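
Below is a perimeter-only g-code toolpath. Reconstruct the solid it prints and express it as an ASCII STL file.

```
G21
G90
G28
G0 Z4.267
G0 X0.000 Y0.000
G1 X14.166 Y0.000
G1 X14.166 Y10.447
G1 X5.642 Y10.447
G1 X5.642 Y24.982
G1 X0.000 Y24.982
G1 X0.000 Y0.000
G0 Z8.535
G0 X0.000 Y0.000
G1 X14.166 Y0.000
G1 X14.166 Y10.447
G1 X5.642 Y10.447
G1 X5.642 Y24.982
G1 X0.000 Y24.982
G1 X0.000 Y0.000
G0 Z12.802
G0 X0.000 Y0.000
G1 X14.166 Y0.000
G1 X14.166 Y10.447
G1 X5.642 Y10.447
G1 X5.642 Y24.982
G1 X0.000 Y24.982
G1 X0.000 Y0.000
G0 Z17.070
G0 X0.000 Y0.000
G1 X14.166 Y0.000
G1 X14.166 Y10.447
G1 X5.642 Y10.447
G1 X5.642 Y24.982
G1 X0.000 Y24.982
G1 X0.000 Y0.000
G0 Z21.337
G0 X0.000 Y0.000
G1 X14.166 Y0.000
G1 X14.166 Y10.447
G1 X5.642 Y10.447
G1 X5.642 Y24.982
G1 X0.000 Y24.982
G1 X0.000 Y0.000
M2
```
solid part
  facet normal 0.0000 0.0000 -1.0000
    outer loop
      vertex 14.166 10.447 0.000
      vertex 14.166 0.000 0.000
      vertex 0.000 0.000 0.000
    endloop
  endfacet
  facet normal 0.0000 0.0000 -1.0000
    outer loop
      vertex 5.642 10.447 0.000
      vertex 14.166 10.447 0.000
      vertex 0.000 0.000 0.000
    endloop
  endfacet
  facet normal 0.0000 0.0000 -1.0000
    outer loop
      vertex 5.642 24.982 0.000
      vertex 5.642 10.447 0.000
      vertex 0.000 0.000 0.000
    endloop
  endfacet
  facet normal 0.0000 0.0000 -1.0000
    outer loop
      vertex 0.000 24.982 0.000
      vertex 5.642 24.982 0.000
      vertex 0.000 0.000 0.000
    endloop
  endfacet
  facet normal 0.0000 0.0000 1.0000
    outer loop
      vertex 0.000 0.000 21.337
      vertex 14.166 0.000 21.337
      vertex 14.166 10.447 21.337
    endloop
  endfacet
  facet normal 0.0000 0.0000 1.0000
    outer loop
      vertex 0.000 0.000 21.337
      vertex 14.166 10.447 21.337
      vertex 5.642 10.447 21.337
    endloop
  endfacet
  facet normal 0.0000 0.0000 1.0000
    outer loop
      vertex 0.000 0.000 21.337
      vertex 5.642 10.447 21.337
      vertex 5.642 24.982 21.337
    endloop
  endfacet
  facet normal 0.0000 0.0000 1.0000
    outer loop
      vertex 0.000 0.000 21.337
      vertex 5.642 24.982 21.337
      vertex 0.000 24.982 21.337
    endloop
  endfacet
  facet normal 0.0000 -1.0000 0.0000
    outer loop
      vertex 0.000 0.000 0.000
      vertex 14.166 0.000 0.000
      vertex 14.166 0.000 21.337
    endloop
  endfacet
  facet normal 0.0000 -1.0000 0.0000
    outer loop
      vertex 0.000 0.000 0.000
      vertex 14.166 0.000 21.337
      vertex 0.000 0.000 21.337
    endloop
  endfacet
  facet normal 1.0000 0.0000 0.0000
    outer loop
      vertex 14.166 0.000 0.000
      vertex 14.166 10.447 0.000
      vertex 14.166 10.447 21.337
    endloop
  endfacet
  facet normal 1.0000 0.0000 0.0000
    outer loop
      vertex 14.166 0.000 0.000
      vertex 14.166 10.447 21.337
      vertex 14.166 0.000 21.337
    endloop
  endfacet
  facet normal 0.0000 1.0000 0.0000
    outer loop
      vertex 14.166 10.447 0.000
      vertex 5.642 10.447 0.000
      vertex 5.642 10.447 21.337
    endloop
  endfacet
  facet normal 0.0000 1.0000 0.0000
    outer loop
      vertex 14.166 10.447 0.000
      vertex 5.642 10.447 21.337
      vertex 14.166 10.447 21.337
    endloop
  endfacet
  facet normal 1.0000 0.0000 0.0000
    outer loop
      vertex 5.642 10.447 0.000
      vertex 5.642 24.982 0.000
      vertex 5.642 24.982 21.337
    endloop
  endfacet
  facet normal 1.0000 0.0000 0.0000
    outer loop
      vertex 5.642 10.447 0.000
      vertex 5.642 24.982 21.337
      vertex 5.642 10.447 21.337
    endloop
  endfacet
  facet normal 0.0000 1.0000 0.0000
    outer loop
      vertex 5.642 24.982 0.000
      vertex 0.000 24.982 0.000
      vertex 0.000 24.982 21.337
    endloop
  endfacet
  facet normal 0.0000 1.0000 0.0000
    outer loop
      vertex 5.642 24.982 0.000
      vertex 0.000 24.982 21.337
      vertex 5.642 24.982 21.337
    endloop
  endfacet
  facet normal -1.0000 0.0000 0.0000
    outer loop
      vertex 0.000 24.982 0.000
      vertex 0.000 0.000 0.000
      vertex 0.000 0.000 21.337
    endloop
  endfacet
  facet normal -1.0000 0.0000 0.0000
    outer loop
      vertex 0.000 24.982 0.000
      vertex 0.000 0.000 21.337
      vertex 0.000 24.982 21.337
    endloop
  endfacet
endsolid part

The G0 Z moves step by Δz≈4.267 mm. Every layer's G1 loop is the same polygon, so the solid is a straight extrusion of it from z=0 to z≈21.3. Closing with flat bottom and top caps and triangulating gives 20 facets — an L-shaped prism: outer 14.2 × 25 mm, arm thicknesses ≈ 10.4 mm (horizontal) and 5.64 mm (vertical), extruded 21.3 mm in z.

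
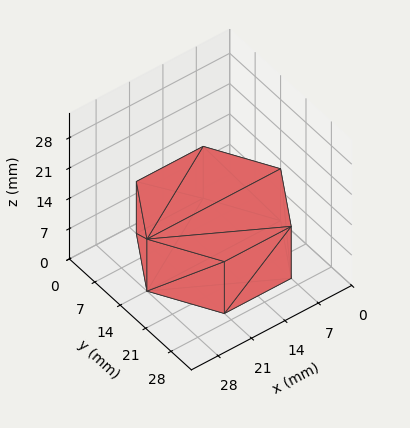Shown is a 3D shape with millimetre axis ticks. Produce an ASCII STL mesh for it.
Reading the render: the shape is a regular 6-sided prism (a cylinder approximated with 6 flat sides), circumscribed radius ≈ 14 mm, height ≈ 12 mm (dimensions read to the nearest mm from the axis ticks). For the STL, each face is triangulated and given an outward normal.

solid part
  facet normal 0.0000 0.0000 -1.0000
    outer loop
      vertex 7.00 26.12 0.00
      vertex 21.00 26.12 0.00
      vertex 28.00 14.00 0.00
    endloop
  endfacet
  facet normal 0.0000 0.0000 -1.0000
    outer loop
      vertex 0.00 14.00 0.00
      vertex 7.00 26.12 0.00
      vertex 28.00 14.00 0.00
    endloop
  endfacet
  facet normal 0.0000 0.0000 -1.0000
    outer loop
      vertex 7.00 1.88 0.00
      vertex 0.00 14.00 0.00
      vertex 28.00 14.00 0.00
    endloop
  endfacet
  facet normal 0.0000 0.0000 -1.0000
    outer loop
      vertex 21.00 1.88 0.00
      vertex 7.00 1.88 0.00
      vertex 28.00 14.00 0.00
    endloop
  endfacet
  facet normal 0.0000 0.0000 1.0000
    outer loop
      vertex 28.00 14.00 12.00
      vertex 21.00 26.12 12.00
      vertex 7.00 26.12 12.00
    endloop
  endfacet
  facet normal 0.0000 0.0000 1.0000
    outer loop
      vertex 28.00 14.00 12.00
      vertex 7.00 26.12 12.00
      vertex 0.00 14.00 12.00
    endloop
  endfacet
  facet normal 0.0000 0.0000 1.0000
    outer loop
      vertex 28.00 14.00 12.00
      vertex 0.00 14.00 12.00
      vertex 7.00 1.88 12.00
    endloop
  endfacet
  facet normal 0.0000 0.0000 1.0000
    outer loop
      vertex 28.00 14.00 12.00
      vertex 7.00 1.88 12.00
      vertex 21.00 1.88 12.00
    endloop
  endfacet
  facet normal 0.8659 0.5001 0.0000
    outer loop
      vertex 28.00 14.00 0.00
      vertex 21.00 26.12 0.00
      vertex 21.00 26.12 12.00
    endloop
  endfacet
  facet normal 0.8659 0.5001 0.0000
    outer loop
      vertex 28.00 14.00 0.00
      vertex 21.00 26.12 12.00
      vertex 28.00 14.00 12.00
    endloop
  endfacet
  facet normal 0.0000 1.0000 0.0000
    outer loop
      vertex 21.00 26.12 0.00
      vertex 7.00 26.12 0.00
      vertex 7.00 26.12 12.00
    endloop
  endfacet
  facet normal 0.0000 1.0000 0.0000
    outer loop
      vertex 21.00 26.12 0.00
      vertex 7.00 26.12 12.00
      vertex 21.00 26.12 12.00
    endloop
  endfacet
  facet normal -0.8659 0.5001 0.0000
    outer loop
      vertex 7.00 26.12 0.00
      vertex 0.00 14.00 0.00
      vertex 0.00 14.00 12.00
    endloop
  endfacet
  facet normal -0.8659 0.5001 0.0000
    outer loop
      vertex 7.00 26.12 0.00
      vertex 0.00 14.00 12.00
      vertex 7.00 26.12 12.00
    endloop
  endfacet
  facet normal -0.8659 -0.5001 0.0000
    outer loop
      vertex 0.00 14.00 0.00
      vertex 7.00 1.88 0.00
      vertex 7.00 1.88 12.00
    endloop
  endfacet
  facet normal -0.8659 -0.5001 0.0000
    outer loop
      vertex 0.00 14.00 0.00
      vertex 7.00 1.88 12.00
      vertex 0.00 14.00 12.00
    endloop
  endfacet
  facet normal 0.0000 -1.0000 0.0000
    outer loop
      vertex 7.00 1.88 0.00
      vertex 21.00 1.88 0.00
      vertex 21.00 1.88 12.00
    endloop
  endfacet
  facet normal 0.0000 -1.0000 0.0000
    outer loop
      vertex 7.00 1.88 0.00
      vertex 21.00 1.88 12.00
      vertex 7.00 1.88 12.00
    endloop
  endfacet
  facet normal 0.8659 -0.5001 0.0000
    outer loop
      vertex 21.00 1.88 0.00
      vertex 28.00 14.00 0.00
      vertex 28.00 14.00 12.00
    endloop
  endfacet
  facet normal 0.8659 -0.5001 0.0000
    outer loop
      vertex 21.00 1.88 0.00
      vertex 28.00 14.00 12.00
      vertex 21.00 1.88 12.00
    endloop
  endfacet
endsolid part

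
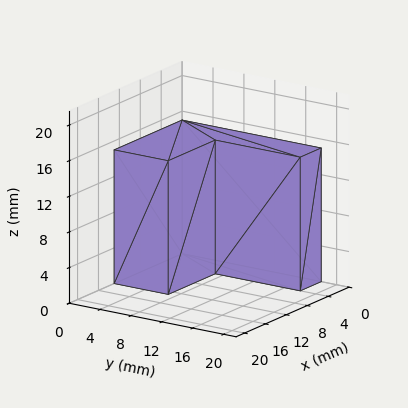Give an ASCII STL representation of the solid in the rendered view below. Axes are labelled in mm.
Reading the render: the shape is an L-shaped prism: outer 13 × 18 mm, arm thicknesses ≈ 7 mm (horizontal) and 4 mm (vertical), extruded 15 mm in z (dimensions read to the nearest mm from the axis ticks). For the STL, each face is triangulated and given an outward normal.

solid part
  facet normal 0.0000 0.0000 -1.0000
    outer loop
      vertex 13.00 7.00 0.00
      vertex 13.00 0.00 0.00
      vertex 0.00 0.00 0.00
    endloop
  endfacet
  facet normal 0.0000 0.0000 -1.0000
    outer loop
      vertex 4.00 7.00 0.00
      vertex 13.00 7.00 0.00
      vertex 0.00 0.00 0.00
    endloop
  endfacet
  facet normal 0.0000 0.0000 -1.0000
    outer loop
      vertex 4.00 18.00 0.00
      vertex 4.00 7.00 0.00
      vertex 0.00 0.00 0.00
    endloop
  endfacet
  facet normal 0.0000 0.0000 -1.0000
    outer loop
      vertex 0.00 18.00 0.00
      vertex 4.00 18.00 0.00
      vertex 0.00 0.00 0.00
    endloop
  endfacet
  facet normal 0.0000 0.0000 1.0000
    outer loop
      vertex 0.00 0.00 15.00
      vertex 13.00 0.00 15.00
      vertex 13.00 7.00 15.00
    endloop
  endfacet
  facet normal 0.0000 0.0000 1.0000
    outer loop
      vertex 0.00 0.00 15.00
      vertex 13.00 7.00 15.00
      vertex 4.00 7.00 15.00
    endloop
  endfacet
  facet normal 0.0000 0.0000 1.0000
    outer loop
      vertex 0.00 0.00 15.00
      vertex 4.00 7.00 15.00
      vertex 4.00 18.00 15.00
    endloop
  endfacet
  facet normal 0.0000 0.0000 1.0000
    outer loop
      vertex 0.00 0.00 15.00
      vertex 4.00 18.00 15.00
      vertex 0.00 18.00 15.00
    endloop
  endfacet
  facet normal 0.0000 -1.0000 0.0000
    outer loop
      vertex 0.00 0.00 0.00
      vertex 13.00 0.00 0.00
      vertex 13.00 0.00 15.00
    endloop
  endfacet
  facet normal 0.0000 -1.0000 0.0000
    outer loop
      vertex 0.00 0.00 0.00
      vertex 13.00 0.00 15.00
      vertex 0.00 0.00 15.00
    endloop
  endfacet
  facet normal 1.0000 0.0000 0.0000
    outer loop
      vertex 13.00 0.00 0.00
      vertex 13.00 7.00 0.00
      vertex 13.00 7.00 15.00
    endloop
  endfacet
  facet normal 1.0000 0.0000 0.0000
    outer loop
      vertex 13.00 0.00 0.00
      vertex 13.00 7.00 15.00
      vertex 13.00 0.00 15.00
    endloop
  endfacet
  facet normal 0.0000 1.0000 0.0000
    outer loop
      vertex 13.00 7.00 0.00
      vertex 4.00 7.00 0.00
      vertex 4.00 7.00 15.00
    endloop
  endfacet
  facet normal 0.0000 1.0000 0.0000
    outer loop
      vertex 13.00 7.00 0.00
      vertex 4.00 7.00 15.00
      vertex 13.00 7.00 15.00
    endloop
  endfacet
  facet normal 1.0000 0.0000 0.0000
    outer loop
      vertex 4.00 7.00 0.00
      vertex 4.00 18.00 0.00
      vertex 4.00 18.00 15.00
    endloop
  endfacet
  facet normal 1.0000 0.0000 0.0000
    outer loop
      vertex 4.00 7.00 0.00
      vertex 4.00 18.00 15.00
      vertex 4.00 7.00 15.00
    endloop
  endfacet
  facet normal 0.0000 1.0000 0.0000
    outer loop
      vertex 4.00 18.00 0.00
      vertex 0.00 18.00 0.00
      vertex 0.00 18.00 15.00
    endloop
  endfacet
  facet normal 0.0000 1.0000 0.0000
    outer loop
      vertex 4.00 18.00 0.00
      vertex 0.00 18.00 15.00
      vertex 4.00 18.00 15.00
    endloop
  endfacet
  facet normal -1.0000 0.0000 0.0000
    outer loop
      vertex 0.00 18.00 0.00
      vertex 0.00 0.00 0.00
      vertex 0.00 0.00 15.00
    endloop
  endfacet
  facet normal -1.0000 0.0000 0.0000
    outer loop
      vertex 0.00 18.00 0.00
      vertex 0.00 0.00 15.00
      vertex 0.00 18.00 15.00
    endloop
  endfacet
endsolid part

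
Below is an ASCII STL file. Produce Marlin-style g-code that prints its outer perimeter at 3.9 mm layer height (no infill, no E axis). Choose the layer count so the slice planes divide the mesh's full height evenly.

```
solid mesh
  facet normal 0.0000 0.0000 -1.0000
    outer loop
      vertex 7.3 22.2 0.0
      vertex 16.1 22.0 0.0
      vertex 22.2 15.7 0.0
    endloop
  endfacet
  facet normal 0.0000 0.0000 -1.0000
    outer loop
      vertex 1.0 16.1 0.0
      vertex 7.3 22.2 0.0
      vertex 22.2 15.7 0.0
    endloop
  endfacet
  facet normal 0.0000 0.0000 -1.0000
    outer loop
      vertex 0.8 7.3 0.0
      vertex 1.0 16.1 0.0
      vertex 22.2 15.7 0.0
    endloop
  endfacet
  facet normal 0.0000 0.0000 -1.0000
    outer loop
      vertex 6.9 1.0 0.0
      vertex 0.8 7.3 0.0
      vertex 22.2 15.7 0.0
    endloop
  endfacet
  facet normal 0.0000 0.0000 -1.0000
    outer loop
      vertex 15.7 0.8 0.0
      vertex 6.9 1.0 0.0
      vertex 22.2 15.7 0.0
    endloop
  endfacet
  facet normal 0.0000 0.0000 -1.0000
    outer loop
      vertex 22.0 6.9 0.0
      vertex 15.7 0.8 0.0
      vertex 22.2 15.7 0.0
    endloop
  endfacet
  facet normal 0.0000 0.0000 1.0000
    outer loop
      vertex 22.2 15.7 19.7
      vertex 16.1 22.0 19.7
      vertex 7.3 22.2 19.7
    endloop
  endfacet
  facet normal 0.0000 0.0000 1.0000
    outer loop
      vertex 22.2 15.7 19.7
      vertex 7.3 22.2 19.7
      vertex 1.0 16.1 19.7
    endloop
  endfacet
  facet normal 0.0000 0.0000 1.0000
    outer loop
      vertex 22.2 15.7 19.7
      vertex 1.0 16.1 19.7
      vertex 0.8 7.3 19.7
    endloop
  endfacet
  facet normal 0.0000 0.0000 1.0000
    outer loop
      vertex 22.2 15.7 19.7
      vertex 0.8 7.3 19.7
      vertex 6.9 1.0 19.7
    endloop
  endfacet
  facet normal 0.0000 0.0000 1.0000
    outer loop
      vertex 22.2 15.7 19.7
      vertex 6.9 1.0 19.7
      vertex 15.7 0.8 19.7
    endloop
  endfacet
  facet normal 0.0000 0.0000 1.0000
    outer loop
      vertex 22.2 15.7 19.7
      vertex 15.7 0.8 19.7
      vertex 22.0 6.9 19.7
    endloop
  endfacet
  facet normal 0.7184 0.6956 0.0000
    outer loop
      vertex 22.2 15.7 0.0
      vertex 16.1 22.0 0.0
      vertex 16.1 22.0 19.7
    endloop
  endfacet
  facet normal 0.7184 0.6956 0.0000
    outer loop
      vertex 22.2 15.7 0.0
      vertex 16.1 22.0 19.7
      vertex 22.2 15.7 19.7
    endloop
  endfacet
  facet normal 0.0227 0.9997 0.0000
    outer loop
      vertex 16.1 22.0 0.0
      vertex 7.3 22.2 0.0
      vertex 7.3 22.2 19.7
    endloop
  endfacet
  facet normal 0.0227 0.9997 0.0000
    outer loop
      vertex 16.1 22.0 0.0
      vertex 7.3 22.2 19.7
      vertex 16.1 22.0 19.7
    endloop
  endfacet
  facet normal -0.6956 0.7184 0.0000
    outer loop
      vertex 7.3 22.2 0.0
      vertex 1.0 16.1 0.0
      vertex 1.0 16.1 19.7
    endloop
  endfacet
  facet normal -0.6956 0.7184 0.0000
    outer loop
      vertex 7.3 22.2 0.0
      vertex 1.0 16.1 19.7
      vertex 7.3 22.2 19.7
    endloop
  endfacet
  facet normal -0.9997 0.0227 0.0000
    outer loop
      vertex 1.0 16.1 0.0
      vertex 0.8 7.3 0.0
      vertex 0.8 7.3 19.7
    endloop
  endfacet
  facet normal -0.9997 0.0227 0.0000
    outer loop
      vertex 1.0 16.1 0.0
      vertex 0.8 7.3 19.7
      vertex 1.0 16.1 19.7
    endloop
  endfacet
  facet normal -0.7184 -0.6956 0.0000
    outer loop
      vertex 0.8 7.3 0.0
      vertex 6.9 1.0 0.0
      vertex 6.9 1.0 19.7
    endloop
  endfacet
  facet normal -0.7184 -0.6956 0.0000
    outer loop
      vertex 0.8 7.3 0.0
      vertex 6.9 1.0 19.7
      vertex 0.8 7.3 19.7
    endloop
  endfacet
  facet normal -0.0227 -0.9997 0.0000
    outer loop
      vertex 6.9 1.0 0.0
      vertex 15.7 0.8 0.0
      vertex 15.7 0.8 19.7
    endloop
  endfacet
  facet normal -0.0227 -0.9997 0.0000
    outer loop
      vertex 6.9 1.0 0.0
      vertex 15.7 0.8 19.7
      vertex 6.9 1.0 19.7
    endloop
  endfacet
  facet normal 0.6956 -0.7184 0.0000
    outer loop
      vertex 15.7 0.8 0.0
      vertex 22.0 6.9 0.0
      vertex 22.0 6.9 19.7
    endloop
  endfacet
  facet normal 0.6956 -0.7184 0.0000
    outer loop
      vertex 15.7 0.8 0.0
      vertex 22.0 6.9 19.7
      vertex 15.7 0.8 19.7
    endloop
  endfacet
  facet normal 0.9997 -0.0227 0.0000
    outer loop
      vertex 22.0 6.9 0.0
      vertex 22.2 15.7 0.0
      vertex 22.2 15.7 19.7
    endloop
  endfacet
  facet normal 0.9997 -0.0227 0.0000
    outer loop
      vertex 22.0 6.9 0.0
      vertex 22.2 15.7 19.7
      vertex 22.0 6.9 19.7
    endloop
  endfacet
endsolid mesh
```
; perimeter-only toolpath
G21 ; units = mm
G90 ; absolute positioning
G28 ; home
; layer 1
G0 Z3.9
G0 X22.2 Y15.7
G1 X16.1 Y22.0
G1 X7.3 Y22.2
G1 X1.0 Y16.1
G1 X0.8 Y7.3
G1 X6.9 Y1.0
G1 X15.7 Y0.8
G1 X22.0 Y6.9
G1 X22.2 Y15.7
; layer 2
G0 Z7.9
G0 X22.2 Y15.7
G1 X16.1 Y22.0
G1 X7.3 Y22.2
G1 X1.0 Y16.1
G1 X0.8 Y7.3
G1 X6.9 Y1.0
G1 X15.7 Y0.8
G1 X22.0 Y6.9
G1 X22.2 Y15.7
; layer 3
G0 Z11.8
G0 X22.2 Y15.7
G1 X16.1 Y22.0
G1 X7.3 Y22.2
G1 X1.0 Y16.1
G1 X0.8 Y7.3
G1 X6.9 Y1.0
G1 X15.7 Y0.8
G1 X22.0 Y6.9
G1 X22.2 Y15.7
; layer 4
G0 Z15.8
G0 X22.2 Y15.7
G1 X16.1 Y22.0
G1 X7.3 Y22.2
G1 X1.0 Y16.1
G1 X0.8 Y7.3
G1 X6.9 Y1.0
G1 X15.7 Y0.8
G1 X22.0 Y6.9
G1 X22.2 Y15.7
; layer 5
G0 Z19.7
G0 X22.2 Y15.7
G1 X16.1 Y22.0
G1 X7.3 Y22.2
G1 X1.0 Y16.1
G1 X0.8 Y7.3
G1 X6.9 Y1.0
G1 X15.7 Y0.8
G1 X22.0 Y6.9
G1 X22.2 Y15.7
M2 ; end

The solid is a regular 8-sided prism (a cylinder approximated with 8 flat sides), circumscribed radius ≈ 11.5 mm, height ≈ 19.7 mm. Slicing at Δz = 3.9 mm — 5 equal slices spanning the solid's height, so layer i sits at z = i·h/5 — gives 5 non-empty perimeters. Each is a 8-segment closed polygon; G0 lifts to the layer z and rapids to the start vertex, then G1 traces the edges.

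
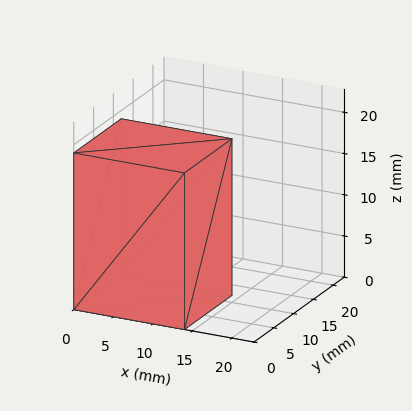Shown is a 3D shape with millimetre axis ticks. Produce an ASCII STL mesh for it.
Reading the render: the shape is a rectangular box, roughly 14 × 12 mm footprint and 19 mm tall (dimensions read to the nearest mm from the axis ticks). For the STL, each face is triangulated and given an outward normal.

solid part
  facet normal 0.0000 0.0000 -1.0000
    outer loop
      vertex 14.0 12.0 0.0
      vertex 14.0 0.0 0.0
      vertex 0.0 0.0 0.0
    endloop
  endfacet
  facet normal 0.0000 0.0000 -1.0000
    outer loop
      vertex 0.0 12.0 0.0
      vertex 14.0 12.0 0.0
      vertex 0.0 0.0 0.0
    endloop
  endfacet
  facet normal 0.0000 0.0000 1.0000
    outer loop
      vertex 0.0 0.0 19.0
      vertex 14.0 0.0 19.0
      vertex 14.0 12.0 19.0
    endloop
  endfacet
  facet normal 0.0000 0.0000 1.0000
    outer loop
      vertex 0.0 0.0 19.0
      vertex 14.0 12.0 19.0
      vertex 0.0 12.0 19.0
    endloop
  endfacet
  facet normal 0.0000 -1.0000 0.0000
    outer loop
      vertex 0.0 0.0 0.0
      vertex 14.0 0.0 0.0
      vertex 14.0 0.0 19.0
    endloop
  endfacet
  facet normal 0.0000 -1.0000 0.0000
    outer loop
      vertex 0.0 0.0 0.0
      vertex 14.0 0.0 19.0
      vertex 0.0 0.0 19.0
    endloop
  endfacet
  facet normal 0.0000 1.0000 0.0000
    outer loop
      vertex 14.0 12.0 19.0
      vertex 14.0 12.0 0.0
      vertex 0.0 12.0 0.0
    endloop
  endfacet
  facet normal 0.0000 1.0000 0.0000
    outer loop
      vertex 0.0 12.0 19.0
      vertex 14.0 12.0 19.0
      vertex 0.0 12.0 0.0
    endloop
  endfacet
  facet normal -1.0000 0.0000 0.0000
    outer loop
      vertex 0.0 12.0 19.0
      vertex 0.0 12.0 0.0
      vertex 0.0 0.0 0.0
    endloop
  endfacet
  facet normal -1.0000 0.0000 0.0000
    outer loop
      vertex 0.0 0.0 19.0
      vertex 0.0 12.0 19.0
      vertex 0.0 0.0 0.0
    endloop
  endfacet
  facet normal 1.0000 0.0000 0.0000
    outer loop
      vertex 14.0 0.0 0.0
      vertex 14.0 12.0 0.0
      vertex 14.0 12.0 19.0
    endloop
  endfacet
  facet normal 1.0000 0.0000 0.0000
    outer loop
      vertex 14.0 0.0 0.0
      vertex 14.0 12.0 19.0
      vertex 14.0 0.0 19.0
    endloop
  endfacet
endsolid part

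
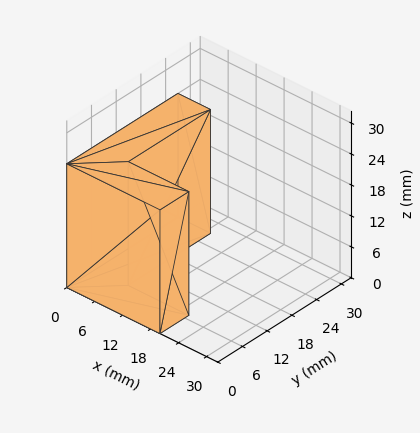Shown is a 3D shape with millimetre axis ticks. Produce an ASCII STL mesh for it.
Reading the render: the shape is an L-shaped prism: outer 20 × 27 mm, arm thicknesses ≈ 7 mm (horizontal) and 7 mm (vertical), extruded 24 mm in z (dimensions read to the nearest mm from the axis ticks). For the STL, each face is triangulated and given an outward normal.

solid part
  facet normal 0.0000 0.0000 -1.0000
    outer loop
      vertex 20.00 7.00 0.00
      vertex 20.00 0.00 0.00
      vertex 0.00 0.00 0.00
    endloop
  endfacet
  facet normal 0.0000 0.0000 -1.0000
    outer loop
      vertex 7.00 7.00 0.00
      vertex 20.00 7.00 0.00
      vertex 0.00 0.00 0.00
    endloop
  endfacet
  facet normal 0.0000 0.0000 -1.0000
    outer loop
      vertex 7.00 27.00 0.00
      vertex 7.00 7.00 0.00
      vertex 0.00 0.00 0.00
    endloop
  endfacet
  facet normal 0.0000 0.0000 -1.0000
    outer loop
      vertex 0.00 27.00 0.00
      vertex 7.00 27.00 0.00
      vertex 0.00 0.00 0.00
    endloop
  endfacet
  facet normal 0.0000 0.0000 1.0000
    outer loop
      vertex 0.00 0.00 24.00
      vertex 20.00 0.00 24.00
      vertex 20.00 7.00 24.00
    endloop
  endfacet
  facet normal 0.0000 0.0000 1.0000
    outer loop
      vertex 0.00 0.00 24.00
      vertex 20.00 7.00 24.00
      vertex 7.00 7.00 24.00
    endloop
  endfacet
  facet normal 0.0000 0.0000 1.0000
    outer loop
      vertex 0.00 0.00 24.00
      vertex 7.00 7.00 24.00
      vertex 7.00 27.00 24.00
    endloop
  endfacet
  facet normal 0.0000 0.0000 1.0000
    outer loop
      vertex 0.00 0.00 24.00
      vertex 7.00 27.00 24.00
      vertex 0.00 27.00 24.00
    endloop
  endfacet
  facet normal 0.0000 -1.0000 0.0000
    outer loop
      vertex 0.00 0.00 0.00
      vertex 20.00 0.00 0.00
      vertex 20.00 0.00 24.00
    endloop
  endfacet
  facet normal 0.0000 -1.0000 0.0000
    outer loop
      vertex 0.00 0.00 0.00
      vertex 20.00 0.00 24.00
      vertex 0.00 0.00 24.00
    endloop
  endfacet
  facet normal 1.0000 0.0000 0.0000
    outer loop
      vertex 20.00 0.00 0.00
      vertex 20.00 7.00 0.00
      vertex 20.00 7.00 24.00
    endloop
  endfacet
  facet normal 1.0000 0.0000 0.0000
    outer loop
      vertex 20.00 0.00 0.00
      vertex 20.00 7.00 24.00
      vertex 20.00 0.00 24.00
    endloop
  endfacet
  facet normal 0.0000 1.0000 0.0000
    outer loop
      vertex 20.00 7.00 0.00
      vertex 7.00 7.00 0.00
      vertex 7.00 7.00 24.00
    endloop
  endfacet
  facet normal 0.0000 1.0000 0.0000
    outer loop
      vertex 20.00 7.00 0.00
      vertex 7.00 7.00 24.00
      vertex 20.00 7.00 24.00
    endloop
  endfacet
  facet normal 1.0000 0.0000 0.0000
    outer loop
      vertex 7.00 7.00 0.00
      vertex 7.00 27.00 0.00
      vertex 7.00 27.00 24.00
    endloop
  endfacet
  facet normal 1.0000 0.0000 0.0000
    outer loop
      vertex 7.00 7.00 0.00
      vertex 7.00 27.00 24.00
      vertex 7.00 7.00 24.00
    endloop
  endfacet
  facet normal 0.0000 1.0000 0.0000
    outer loop
      vertex 7.00 27.00 0.00
      vertex 0.00 27.00 0.00
      vertex 0.00 27.00 24.00
    endloop
  endfacet
  facet normal 0.0000 1.0000 0.0000
    outer loop
      vertex 7.00 27.00 0.00
      vertex 0.00 27.00 24.00
      vertex 7.00 27.00 24.00
    endloop
  endfacet
  facet normal -1.0000 0.0000 0.0000
    outer loop
      vertex 0.00 27.00 0.00
      vertex 0.00 0.00 0.00
      vertex 0.00 0.00 24.00
    endloop
  endfacet
  facet normal -1.0000 0.0000 0.0000
    outer loop
      vertex 0.00 27.00 0.00
      vertex 0.00 0.00 24.00
      vertex 0.00 27.00 24.00
    endloop
  endfacet
endsolid part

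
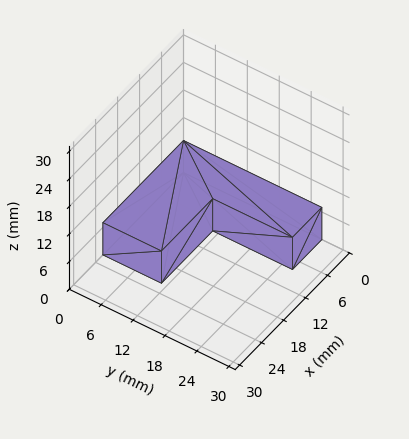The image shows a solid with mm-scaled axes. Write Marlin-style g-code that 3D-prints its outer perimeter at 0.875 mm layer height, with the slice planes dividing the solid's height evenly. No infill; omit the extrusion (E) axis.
Reading the render: the shape is an L-shaped prism: outer 22 × 26 mm, arm thicknesses ≈ 11 mm (horizontal) and 8 mm (vertical), extruded 7 mm in z (dimensions read to the nearest mm from the axis ticks). For the g-code, the solid's height is divided into equal slices at the stated Δz and each level perimeter traced with G1 moves after a G0 lift.

; perimeter-only toolpath
G21 ; units = mm
G90 ; absolute positioning
G28 ; home
; layer 1
G0 Z0.875
G0 X0.000 Y0.000
G1 X22.000 Y0.000
G1 X22.000 Y11.000
G1 X8.000 Y11.000
G1 X8.000 Y26.000
G1 X0.000 Y26.000
G1 X0.000 Y0.000
; layer 2
G0 Z1.750
G0 X0.000 Y0.000
G1 X22.000 Y0.000
G1 X22.000 Y11.000
G1 X8.000 Y11.000
G1 X8.000 Y26.000
G1 X0.000 Y26.000
G1 X0.000 Y0.000
; layer 3
G0 Z2.625
G0 X0.000 Y0.000
G1 X22.000 Y0.000
G1 X22.000 Y11.000
G1 X8.000 Y11.000
G1 X8.000 Y26.000
G1 X0.000 Y26.000
G1 X0.000 Y0.000
; layer 4
G0 Z3.500
G0 X0.000 Y0.000
G1 X22.000 Y0.000
G1 X22.000 Y11.000
G1 X8.000 Y11.000
G1 X8.000 Y26.000
G1 X0.000 Y26.000
G1 X0.000 Y0.000
; layer 5
G0 Z4.375
G0 X0.000 Y0.000
G1 X22.000 Y0.000
G1 X22.000 Y11.000
G1 X8.000 Y11.000
G1 X8.000 Y26.000
G1 X0.000 Y26.000
G1 X0.000 Y0.000
; layer 6
G0 Z5.250
G0 X0.000 Y0.000
G1 X22.000 Y0.000
G1 X22.000 Y11.000
G1 X8.000 Y11.000
G1 X8.000 Y26.000
G1 X0.000 Y26.000
G1 X0.000 Y0.000
; layer 7
G0 Z6.125
G0 X0.000 Y0.000
G1 X22.000 Y0.000
G1 X22.000 Y11.000
G1 X8.000 Y11.000
G1 X8.000 Y26.000
G1 X0.000 Y26.000
G1 X0.000 Y0.000
; layer 8
G0 Z7.000
G0 X0.000 Y0.000
G1 X22.000 Y0.000
G1 X22.000 Y11.000
G1 X8.000 Y11.000
G1 X8.000 Y26.000
G1 X0.000 Y26.000
G1 X0.000 Y0.000
M2 ; end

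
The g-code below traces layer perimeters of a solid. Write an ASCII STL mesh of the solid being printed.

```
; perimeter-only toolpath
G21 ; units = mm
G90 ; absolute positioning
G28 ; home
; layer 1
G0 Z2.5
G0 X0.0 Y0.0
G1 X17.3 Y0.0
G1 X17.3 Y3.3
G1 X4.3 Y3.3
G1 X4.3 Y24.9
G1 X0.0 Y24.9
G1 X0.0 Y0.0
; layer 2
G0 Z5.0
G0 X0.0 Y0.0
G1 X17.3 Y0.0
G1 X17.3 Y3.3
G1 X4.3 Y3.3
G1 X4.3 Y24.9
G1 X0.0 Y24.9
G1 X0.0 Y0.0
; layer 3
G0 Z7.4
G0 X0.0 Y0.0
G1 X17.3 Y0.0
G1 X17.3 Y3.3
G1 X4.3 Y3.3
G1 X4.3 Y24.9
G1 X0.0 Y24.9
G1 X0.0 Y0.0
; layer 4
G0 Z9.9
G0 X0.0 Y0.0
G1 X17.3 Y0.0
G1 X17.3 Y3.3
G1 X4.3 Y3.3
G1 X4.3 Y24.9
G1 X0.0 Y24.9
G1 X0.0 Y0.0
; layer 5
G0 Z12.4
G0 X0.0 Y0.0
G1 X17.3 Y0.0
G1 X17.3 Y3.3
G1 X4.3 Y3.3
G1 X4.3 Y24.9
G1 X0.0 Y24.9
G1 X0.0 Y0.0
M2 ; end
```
solid part
  facet normal 0.0000 0.0000 -1.0000
    outer loop
      vertex 17.3 3.3 0.0
      vertex 17.3 0.0 0.0
      vertex 0.0 0.0 0.0
    endloop
  endfacet
  facet normal 0.0000 0.0000 -1.0000
    outer loop
      vertex 4.3 3.3 0.0
      vertex 17.3 3.3 0.0
      vertex 0.0 0.0 0.0
    endloop
  endfacet
  facet normal 0.0000 0.0000 -1.0000
    outer loop
      vertex 4.3 24.9 0.0
      vertex 4.3 3.3 0.0
      vertex 0.0 0.0 0.0
    endloop
  endfacet
  facet normal 0.0000 0.0000 -1.0000
    outer loop
      vertex 0.0 24.9 0.0
      vertex 4.3 24.9 0.0
      vertex 0.0 0.0 0.0
    endloop
  endfacet
  facet normal 0.0000 0.0000 1.0000
    outer loop
      vertex 0.0 0.0 12.4
      vertex 17.3 0.0 12.4
      vertex 17.3 3.3 12.4
    endloop
  endfacet
  facet normal 0.0000 0.0000 1.0000
    outer loop
      vertex 0.0 0.0 12.4
      vertex 17.3 3.3 12.4
      vertex 4.3 3.3 12.4
    endloop
  endfacet
  facet normal 0.0000 0.0000 1.0000
    outer loop
      vertex 0.0 0.0 12.4
      vertex 4.3 3.3 12.4
      vertex 4.3 24.9 12.4
    endloop
  endfacet
  facet normal 0.0000 0.0000 1.0000
    outer loop
      vertex 0.0 0.0 12.4
      vertex 4.3 24.9 12.4
      vertex 0.0 24.9 12.4
    endloop
  endfacet
  facet normal 0.0000 -1.0000 0.0000
    outer loop
      vertex 0.0 0.0 0.0
      vertex 17.3 0.0 0.0
      vertex 17.3 0.0 12.4
    endloop
  endfacet
  facet normal 0.0000 -1.0000 0.0000
    outer loop
      vertex 0.0 0.0 0.0
      vertex 17.3 0.0 12.4
      vertex 0.0 0.0 12.4
    endloop
  endfacet
  facet normal 1.0000 0.0000 0.0000
    outer loop
      vertex 17.3 0.0 0.0
      vertex 17.3 3.3 0.0
      vertex 17.3 3.3 12.4
    endloop
  endfacet
  facet normal 1.0000 0.0000 0.0000
    outer loop
      vertex 17.3 0.0 0.0
      vertex 17.3 3.3 12.4
      vertex 17.3 0.0 12.4
    endloop
  endfacet
  facet normal 0.0000 1.0000 0.0000
    outer loop
      vertex 17.3 3.3 0.0
      vertex 4.3 3.3 0.0
      vertex 4.3 3.3 12.4
    endloop
  endfacet
  facet normal 0.0000 1.0000 0.0000
    outer loop
      vertex 17.3 3.3 0.0
      vertex 4.3 3.3 12.4
      vertex 17.3 3.3 12.4
    endloop
  endfacet
  facet normal 1.0000 0.0000 0.0000
    outer loop
      vertex 4.3 3.3 0.0
      vertex 4.3 24.9 0.0
      vertex 4.3 24.9 12.4
    endloop
  endfacet
  facet normal 1.0000 0.0000 0.0000
    outer loop
      vertex 4.3 3.3 0.0
      vertex 4.3 24.9 12.4
      vertex 4.3 3.3 12.4
    endloop
  endfacet
  facet normal 0.0000 1.0000 0.0000
    outer loop
      vertex 4.3 24.9 0.0
      vertex 0.0 24.9 0.0
      vertex 0.0 24.9 12.4
    endloop
  endfacet
  facet normal 0.0000 1.0000 0.0000
    outer loop
      vertex 4.3 24.9 0.0
      vertex 0.0 24.9 12.4
      vertex 4.3 24.9 12.4
    endloop
  endfacet
  facet normal -1.0000 0.0000 0.0000
    outer loop
      vertex 0.0 24.9 0.0
      vertex 0.0 0.0 0.0
      vertex 0.0 0.0 12.4
    endloop
  endfacet
  facet normal -1.0000 0.0000 0.0000
    outer loop
      vertex 0.0 24.9 0.0
      vertex 0.0 0.0 12.4
      vertex 0.0 24.9 12.4
    endloop
  endfacet
endsolid part

The G0 Z moves step by Δz≈2.5 mm. Every layer's G1 loop is the same polygon, so the solid is a straight extrusion of it from z=0 to z≈12.4. Closing with flat bottom and top caps and triangulating gives 20 facets — an L-shaped prism: outer 17.3 × 24.9 mm, arm thicknesses ≈ 3.3 mm (horizontal) and 4.3 mm (vertical), extruded 12.4 mm in z.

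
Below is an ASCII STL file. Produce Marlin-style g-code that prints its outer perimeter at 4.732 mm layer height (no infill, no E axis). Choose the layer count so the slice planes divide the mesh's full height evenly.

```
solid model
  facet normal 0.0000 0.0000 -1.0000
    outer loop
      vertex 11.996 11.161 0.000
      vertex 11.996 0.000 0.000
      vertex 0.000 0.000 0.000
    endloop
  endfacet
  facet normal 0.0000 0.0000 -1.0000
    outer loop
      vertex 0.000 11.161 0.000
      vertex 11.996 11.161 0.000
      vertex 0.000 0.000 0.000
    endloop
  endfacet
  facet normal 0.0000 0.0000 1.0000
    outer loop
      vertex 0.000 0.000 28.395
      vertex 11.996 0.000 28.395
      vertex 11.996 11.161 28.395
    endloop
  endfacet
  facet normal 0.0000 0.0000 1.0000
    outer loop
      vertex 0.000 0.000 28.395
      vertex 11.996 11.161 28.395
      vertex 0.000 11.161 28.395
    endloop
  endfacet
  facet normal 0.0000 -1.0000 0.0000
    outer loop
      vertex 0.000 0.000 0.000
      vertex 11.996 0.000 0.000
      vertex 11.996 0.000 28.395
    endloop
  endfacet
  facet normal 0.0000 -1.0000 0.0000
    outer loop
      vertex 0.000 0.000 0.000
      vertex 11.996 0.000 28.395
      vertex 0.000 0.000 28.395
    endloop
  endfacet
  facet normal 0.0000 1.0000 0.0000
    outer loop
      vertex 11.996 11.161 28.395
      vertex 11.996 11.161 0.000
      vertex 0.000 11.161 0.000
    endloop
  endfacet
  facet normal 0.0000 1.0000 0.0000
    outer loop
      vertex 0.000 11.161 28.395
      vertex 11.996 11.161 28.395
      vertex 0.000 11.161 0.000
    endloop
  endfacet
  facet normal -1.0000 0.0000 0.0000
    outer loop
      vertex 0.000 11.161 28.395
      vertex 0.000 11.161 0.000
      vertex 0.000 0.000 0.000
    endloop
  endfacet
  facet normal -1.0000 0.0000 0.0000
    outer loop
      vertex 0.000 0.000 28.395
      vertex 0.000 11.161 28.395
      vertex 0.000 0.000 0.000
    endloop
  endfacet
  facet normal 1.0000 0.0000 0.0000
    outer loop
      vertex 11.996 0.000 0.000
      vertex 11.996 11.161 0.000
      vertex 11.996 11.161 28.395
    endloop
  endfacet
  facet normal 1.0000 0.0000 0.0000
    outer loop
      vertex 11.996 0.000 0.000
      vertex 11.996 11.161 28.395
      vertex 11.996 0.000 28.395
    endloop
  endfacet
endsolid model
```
; perimeter-only toolpath
G21 ; units = mm
G90 ; absolute positioning
G28 ; home
; layer 1
G0 Z4.732
G0 X0.000 Y0.000
G1 X11.996 Y0.000
G1 X11.996 Y11.161
G1 X0.000 Y11.161
G1 X0.000 Y0.000
; layer 2
G0 Z9.465
G0 X0.000 Y0.000
G1 X11.996 Y0.000
G1 X11.996 Y11.161
G1 X0.000 Y11.161
G1 X0.000 Y0.000
; layer 3
G0 Z14.197
G0 X0.000 Y0.000
G1 X11.996 Y0.000
G1 X11.996 Y11.161
G1 X0.000 Y11.161
G1 X0.000 Y0.000
; layer 4
G0 Z18.930
G0 X0.000 Y0.000
G1 X11.996 Y0.000
G1 X11.996 Y11.161
G1 X0.000 Y11.161
G1 X0.000 Y0.000
; layer 5
G0 Z23.663
G0 X0.000 Y0.000
G1 X11.996 Y0.000
G1 X11.996 Y11.161
G1 X0.000 Y11.161
G1 X0.000 Y0.000
; layer 6
G0 Z28.395
G0 X0.000 Y0.000
G1 X11.996 Y0.000
G1 X11.996 Y11.161
G1 X0.000 Y11.161
G1 X0.000 Y0.000
M2 ; end

The solid is a rectangular box, roughly 12 × 11.2 mm footprint and 28.4 mm tall. Slicing at Δz = 4.732 mm — 6 equal slices spanning the solid's height, so layer i sits at z = i·h/6 — gives 6 non-empty perimeters. Each is a 4-segment closed polygon; G0 lifts to the layer z and rapids to the start vertex, then G1 traces the edges.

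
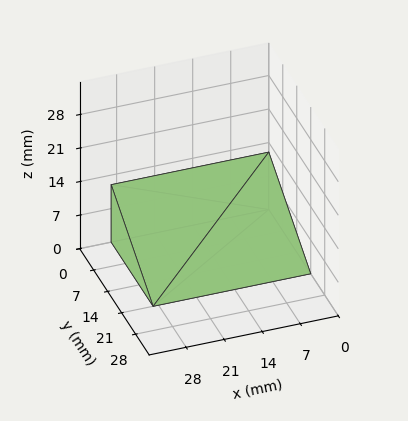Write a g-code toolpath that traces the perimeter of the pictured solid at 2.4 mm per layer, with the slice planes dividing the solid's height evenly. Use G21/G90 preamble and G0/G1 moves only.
Reading the render: the shape is a wedge (ramp): 29 × 21 mm base, rising to 12 mm along the y=0 edge and sloping linearly to z=0 at y=21 (dimensions read to the nearest mm from the axis ticks). For the g-code, the solid's height is divided into equal slices at the stated Δz and each level perimeter traced with G1 moves after a G0 lift.

; perimeter-only toolpath
G21 ; units = mm
G90 ; absolute positioning
G28 ; home
; layer 1
G0 Z2.4
G0 X0.0 Y0.0
G1 X29.0 Y0.0
G1 X29.0 Y16.8
G1 X0.0 Y16.8
G1 X0.0 Y0.0
; layer 2
G0 Z4.8
G0 X0.0 Y0.0
G1 X29.0 Y0.0
G1 X29.0 Y12.6
G1 X0.0 Y12.6
G1 X0.0 Y0.0
; layer 3
G0 Z7.2
G0 X0.0 Y0.0
G1 X29.0 Y0.0
G1 X29.0 Y8.4
G1 X0.0 Y8.4
G1 X0.0 Y0.0
; layer 4
G0 Z9.6
G0 X0.0 Y0.0
G1 X29.0 Y0.0
G1 X29.0 Y4.2
G1 X0.0 Y4.2
G1 X0.0 Y0.0
M2 ; end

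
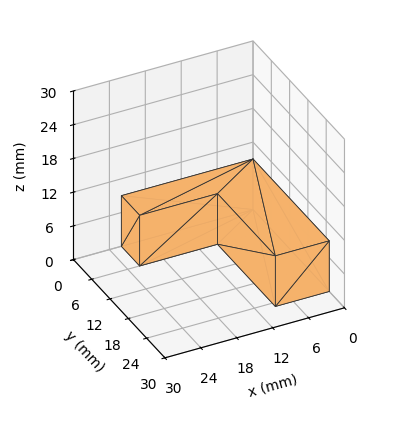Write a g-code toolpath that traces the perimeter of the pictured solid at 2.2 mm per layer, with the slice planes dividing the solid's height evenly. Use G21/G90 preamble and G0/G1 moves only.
Reading the render: the shape is an L-shaped prism: outer 22 × 25 mm, arm thicknesses ≈ 6 mm (horizontal) and 9 mm (vertical), extruded 9 mm in z (dimensions read to the nearest mm from the axis ticks). For the g-code, the solid's height is divided into equal slices at the stated Δz and each level perimeter traced with G1 moves after a G0 lift.

; perimeter-only toolpath
G21 ; units = mm
G90 ; absolute positioning
G28 ; home
; layer 1
G0 Z2.2
G0 X0.0 Y0.0
G1 X22.0 Y0.0
G1 X22.0 Y6.0
G1 X9.0 Y6.0
G1 X9.0 Y25.0
G1 X0.0 Y25.0
G1 X0.0 Y0.0
; layer 2
G0 Z4.5
G0 X0.0 Y0.0
G1 X22.0 Y0.0
G1 X22.0 Y6.0
G1 X9.0 Y6.0
G1 X9.0 Y25.0
G1 X0.0 Y25.0
G1 X0.0 Y0.0
; layer 3
G0 Z6.8
G0 X0.0 Y0.0
G1 X22.0 Y0.0
G1 X22.0 Y6.0
G1 X9.0 Y6.0
G1 X9.0 Y25.0
G1 X0.0 Y25.0
G1 X0.0 Y0.0
; layer 4
G0 Z9.0
G0 X0.0 Y0.0
G1 X22.0 Y0.0
G1 X22.0 Y6.0
G1 X9.0 Y6.0
G1 X9.0 Y25.0
G1 X0.0 Y25.0
G1 X0.0 Y0.0
M2 ; end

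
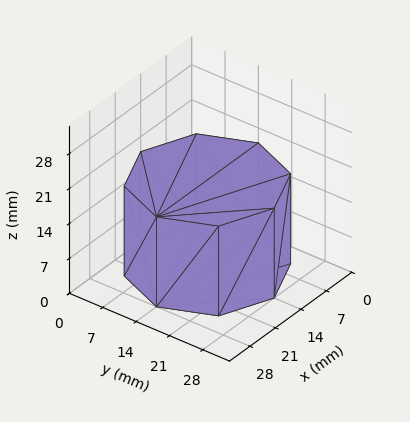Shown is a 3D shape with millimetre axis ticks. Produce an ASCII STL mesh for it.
Reading the render: the shape is a regular 8-sided prism (a cylinder approximated with 8 flat sides), circumscribed radius ≈ 14 mm, height ≈ 18 mm (dimensions read to the nearest mm from the axis ticks). For the STL, each face is triangulated and given an outward normal.

solid part
  facet normal 0.0000 0.0000 -1.0000
    outer loop
      vertex 14.00 28.00 0.00
      vertex 23.90 23.90 0.00
      vertex 28.00 14.00 0.00
    endloop
  endfacet
  facet normal 0.0000 0.0000 -1.0000
    outer loop
      vertex 4.10 23.90 0.00
      vertex 14.00 28.00 0.00
      vertex 28.00 14.00 0.00
    endloop
  endfacet
  facet normal 0.0000 0.0000 -1.0000
    outer loop
      vertex 0.00 14.00 0.00
      vertex 4.10 23.90 0.00
      vertex 28.00 14.00 0.00
    endloop
  endfacet
  facet normal 0.0000 0.0000 -1.0000
    outer loop
      vertex 4.10 4.10 0.00
      vertex 0.00 14.00 0.00
      vertex 28.00 14.00 0.00
    endloop
  endfacet
  facet normal 0.0000 0.0000 -1.0000
    outer loop
      vertex 14.00 0.00 0.00
      vertex 4.10 4.10 0.00
      vertex 28.00 14.00 0.00
    endloop
  endfacet
  facet normal 0.0000 0.0000 -1.0000
    outer loop
      vertex 23.90 4.10 0.00
      vertex 14.00 0.00 0.00
      vertex 28.00 14.00 0.00
    endloop
  endfacet
  facet normal 0.0000 0.0000 1.0000
    outer loop
      vertex 28.00 14.00 18.00
      vertex 23.90 23.90 18.00
      vertex 14.00 28.00 18.00
    endloop
  endfacet
  facet normal 0.0000 0.0000 1.0000
    outer loop
      vertex 28.00 14.00 18.00
      vertex 14.00 28.00 18.00
      vertex 4.10 23.90 18.00
    endloop
  endfacet
  facet normal 0.0000 0.0000 1.0000
    outer loop
      vertex 28.00 14.00 18.00
      vertex 4.10 23.90 18.00
      vertex 0.00 14.00 18.00
    endloop
  endfacet
  facet normal 0.0000 0.0000 1.0000
    outer loop
      vertex 28.00 14.00 18.00
      vertex 0.00 14.00 18.00
      vertex 4.10 4.10 18.00
    endloop
  endfacet
  facet normal 0.0000 0.0000 1.0000
    outer loop
      vertex 28.00 14.00 18.00
      vertex 4.10 4.10 18.00
      vertex 14.00 0.00 18.00
    endloop
  endfacet
  facet normal 0.0000 0.0000 1.0000
    outer loop
      vertex 28.00 14.00 18.00
      vertex 14.00 0.00 18.00
      vertex 23.90 4.10 18.00
    endloop
  endfacet
  facet normal 0.9239 0.3826 0.0000
    outer loop
      vertex 28.00 14.00 0.00
      vertex 23.90 23.90 0.00
      vertex 23.90 23.90 18.00
    endloop
  endfacet
  facet normal 0.9239 0.3826 0.0000
    outer loop
      vertex 28.00 14.00 0.00
      vertex 23.90 23.90 18.00
      vertex 28.00 14.00 18.00
    endloop
  endfacet
  facet normal 0.3826 0.9239 0.0000
    outer loop
      vertex 23.90 23.90 0.00
      vertex 14.00 28.00 0.00
      vertex 14.00 28.00 18.00
    endloop
  endfacet
  facet normal 0.3826 0.9239 0.0000
    outer loop
      vertex 23.90 23.90 0.00
      vertex 14.00 28.00 18.00
      vertex 23.90 23.90 18.00
    endloop
  endfacet
  facet normal -0.3826 0.9239 0.0000
    outer loop
      vertex 14.00 28.00 0.00
      vertex 4.10 23.90 0.00
      vertex 4.10 23.90 18.00
    endloop
  endfacet
  facet normal -0.3826 0.9239 0.0000
    outer loop
      vertex 14.00 28.00 0.00
      vertex 4.10 23.90 18.00
      vertex 14.00 28.00 18.00
    endloop
  endfacet
  facet normal -0.9239 0.3826 0.0000
    outer loop
      vertex 4.10 23.90 0.00
      vertex 0.00 14.00 0.00
      vertex 0.00 14.00 18.00
    endloop
  endfacet
  facet normal -0.9239 0.3826 0.0000
    outer loop
      vertex 4.10 23.90 0.00
      vertex 0.00 14.00 18.00
      vertex 4.10 23.90 18.00
    endloop
  endfacet
  facet normal -0.9239 -0.3826 0.0000
    outer loop
      vertex 0.00 14.00 0.00
      vertex 4.10 4.10 0.00
      vertex 4.10 4.10 18.00
    endloop
  endfacet
  facet normal -0.9239 -0.3826 0.0000
    outer loop
      vertex 0.00 14.00 0.00
      vertex 4.10 4.10 18.00
      vertex 0.00 14.00 18.00
    endloop
  endfacet
  facet normal -0.3826 -0.9239 0.0000
    outer loop
      vertex 4.10 4.10 0.00
      vertex 14.00 0.00 0.00
      vertex 14.00 0.00 18.00
    endloop
  endfacet
  facet normal -0.3826 -0.9239 0.0000
    outer loop
      vertex 4.10 4.10 0.00
      vertex 14.00 0.00 18.00
      vertex 4.10 4.10 18.00
    endloop
  endfacet
  facet normal 0.3826 -0.9239 0.0000
    outer loop
      vertex 14.00 0.00 0.00
      vertex 23.90 4.10 0.00
      vertex 23.90 4.10 18.00
    endloop
  endfacet
  facet normal 0.3826 -0.9239 0.0000
    outer loop
      vertex 14.00 0.00 0.00
      vertex 23.90 4.10 18.00
      vertex 14.00 0.00 18.00
    endloop
  endfacet
  facet normal 0.9239 -0.3826 0.0000
    outer loop
      vertex 23.90 4.10 0.00
      vertex 28.00 14.00 0.00
      vertex 28.00 14.00 18.00
    endloop
  endfacet
  facet normal 0.9239 -0.3826 0.0000
    outer loop
      vertex 23.90 4.10 0.00
      vertex 28.00 14.00 18.00
      vertex 23.90 4.10 18.00
    endloop
  endfacet
endsolid part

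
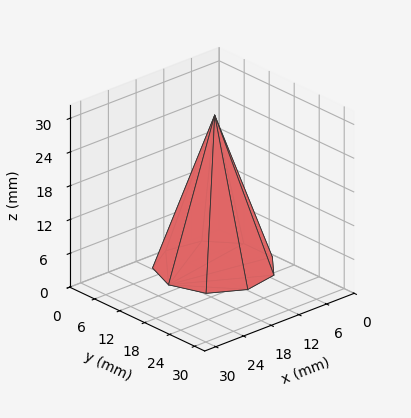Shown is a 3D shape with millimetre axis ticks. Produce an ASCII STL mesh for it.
Reading the render: the shape is a regular 9-sided pyramid, base circumscribed radius ≈ 10 mm, apex at z ≈ 27 mm (dimensions read to the nearest mm from the axis ticks). For the STL, each face is triangulated and given an outward normal.

solid part
  facet normal 0.0000 0.0000 -1.0000
    outer loop
      vertex 11.736 19.848 0.000
      vertex 17.660 16.428 0.000
      vertex 20.000 10.000 0.000
    endloop
  endfacet
  facet normal 0.0000 0.0000 -1.0000
    outer loop
      vertex 5.000 18.660 0.000
      vertex 11.736 19.848 0.000
      vertex 20.000 10.000 0.000
    endloop
  endfacet
  facet normal 0.0000 0.0000 -1.0000
    outer loop
      vertex 0.603 13.420 0.000
      vertex 5.000 18.660 0.000
      vertex 20.000 10.000 0.000
    endloop
  endfacet
  facet normal 0.0000 0.0000 -1.0000
    outer loop
      vertex 0.603 6.580 0.000
      vertex 0.603 13.420 0.000
      vertex 20.000 10.000 0.000
    endloop
  endfacet
  facet normal 0.0000 0.0000 -1.0000
    outer loop
      vertex 5.000 1.340 0.000
      vertex 0.603 6.580 0.000
      vertex 20.000 10.000 0.000
    endloop
  endfacet
  facet normal 0.0000 0.0000 -1.0000
    outer loop
      vertex 11.736 0.152 0.000
      vertex 5.000 1.340 0.000
      vertex 20.000 10.000 0.000
    endloop
  endfacet
  facet normal 0.0000 0.0000 -1.0000
    outer loop
      vertex 17.660 3.572 0.000
      vertex 11.736 0.152 0.000
      vertex 20.000 10.000 0.000
    endloop
  endfacet
  facet normal 0.8875 0.3231 0.3287
    outer loop
      vertex 20.000 10.000 0.000
      vertex 17.660 16.428 0.000
      vertex 10.000 10.000 27.000
    endloop
  endfacet
  facet normal 0.4722 0.8179 0.3287
    outer loop
      vertex 17.660 16.428 0.000
      vertex 11.736 19.848 0.000
      vertex 10.000 10.000 27.000
    endloop
  endfacet
  facet normal -0.1640 0.9301 0.3287
    outer loop
      vertex 11.736 19.848 0.000
      vertex 5.000 18.660 0.000
      vertex 10.000 10.000 27.000
    endloop
  endfacet
  facet normal -0.7235 0.6071 0.3287
    outer loop
      vertex 5.000 18.660 0.000
      vertex 0.603 13.420 0.000
      vertex 10.000 10.000 27.000
    endloop
  endfacet
  facet normal -0.9444 0.0000 0.3287
    outer loop
      vertex 0.603 13.420 0.000
      vertex 0.603 6.580 0.000
      vertex 10.000 10.000 27.000
    endloop
  endfacet
  facet normal -0.7235 -0.6071 0.3287
    outer loop
      vertex 0.603 6.580 0.000
      vertex 5.000 1.340 0.000
      vertex 10.000 10.000 27.000
    endloop
  endfacet
  facet normal -0.1640 -0.9301 0.3287
    outer loop
      vertex 5.000 1.340 0.000
      vertex 11.736 0.152 0.000
      vertex 10.000 10.000 27.000
    endloop
  endfacet
  facet normal 0.4722 -0.8179 0.3287
    outer loop
      vertex 11.736 0.152 0.000
      vertex 17.660 3.572 0.000
      vertex 10.000 10.000 27.000
    endloop
  endfacet
  facet normal 0.8875 -0.3231 0.3287
    outer loop
      vertex 17.660 3.572 0.000
      vertex 20.000 10.000 0.000
      vertex 10.000 10.000 27.000
    endloop
  endfacet
endsolid part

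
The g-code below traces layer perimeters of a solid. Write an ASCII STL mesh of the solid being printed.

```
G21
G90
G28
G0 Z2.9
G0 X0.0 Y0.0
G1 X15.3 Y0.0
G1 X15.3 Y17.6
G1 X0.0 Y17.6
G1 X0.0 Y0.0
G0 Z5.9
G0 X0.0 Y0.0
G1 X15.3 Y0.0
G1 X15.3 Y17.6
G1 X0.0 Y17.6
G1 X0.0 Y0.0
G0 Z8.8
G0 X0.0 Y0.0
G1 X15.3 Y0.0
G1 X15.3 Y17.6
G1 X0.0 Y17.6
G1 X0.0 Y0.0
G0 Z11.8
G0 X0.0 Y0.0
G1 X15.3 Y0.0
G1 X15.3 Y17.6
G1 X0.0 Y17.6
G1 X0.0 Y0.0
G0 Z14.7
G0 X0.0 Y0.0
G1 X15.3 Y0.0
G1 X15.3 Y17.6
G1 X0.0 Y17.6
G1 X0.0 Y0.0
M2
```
solid part
  facet normal 0.0000 0.0000 -1.0000
    outer loop
      vertex 15.3 17.6 0.0
      vertex 15.3 0.0 0.0
      vertex 0.0 0.0 0.0
    endloop
  endfacet
  facet normal 0.0000 0.0000 -1.0000
    outer loop
      vertex 0.0 17.6 0.0
      vertex 15.3 17.6 0.0
      vertex 0.0 0.0 0.0
    endloop
  endfacet
  facet normal 0.0000 0.0000 1.0000
    outer loop
      vertex 0.0 0.0 14.7
      vertex 15.3 0.0 14.7
      vertex 15.3 17.6 14.7
    endloop
  endfacet
  facet normal 0.0000 0.0000 1.0000
    outer loop
      vertex 0.0 0.0 14.7
      vertex 15.3 17.6 14.7
      vertex 0.0 17.6 14.7
    endloop
  endfacet
  facet normal 0.0000 -1.0000 0.0000
    outer loop
      vertex 0.0 0.0 0.0
      vertex 15.3 0.0 0.0
      vertex 15.3 0.0 14.7
    endloop
  endfacet
  facet normal 0.0000 -1.0000 0.0000
    outer loop
      vertex 0.0 0.0 0.0
      vertex 15.3 0.0 14.7
      vertex 0.0 0.0 14.7
    endloop
  endfacet
  facet normal 0.0000 1.0000 0.0000
    outer loop
      vertex 15.3 17.6 14.7
      vertex 15.3 17.6 0.0
      vertex 0.0 17.6 0.0
    endloop
  endfacet
  facet normal 0.0000 1.0000 0.0000
    outer loop
      vertex 0.0 17.6 14.7
      vertex 15.3 17.6 14.7
      vertex 0.0 17.6 0.0
    endloop
  endfacet
  facet normal -1.0000 0.0000 0.0000
    outer loop
      vertex 0.0 17.6 14.7
      vertex 0.0 17.6 0.0
      vertex 0.0 0.0 0.0
    endloop
  endfacet
  facet normal -1.0000 0.0000 0.0000
    outer loop
      vertex 0.0 0.0 14.7
      vertex 0.0 17.6 14.7
      vertex 0.0 0.0 0.0
    endloop
  endfacet
  facet normal 1.0000 0.0000 0.0000
    outer loop
      vertex 15.3 0.0 0.0
      vertex 15.3 17.6 0.0
      vertex 15.3 17.6 14.7
    endloop
  endfacet
  facet normal 1.0000 0.0000 0.0000
    outer loop
      vertex 15.3 0.0 0.0
      vertex 15.3 17.6 14.7
      vertex 15.3 0.0 14.7
    endloop
  endfacet
endsolid part

The G0 Z moves step by Δz≈2.9 mm. Every layer's G1 loop is the same polygon, so the solid is a straight extrusion of it from z=0 to z≈14.7. Closing with flat bottom and top caps and triangulating gives 12 facets — a rectangular box, roughly 15.3 × 17.6 mm footprint and 14.7 mm tall.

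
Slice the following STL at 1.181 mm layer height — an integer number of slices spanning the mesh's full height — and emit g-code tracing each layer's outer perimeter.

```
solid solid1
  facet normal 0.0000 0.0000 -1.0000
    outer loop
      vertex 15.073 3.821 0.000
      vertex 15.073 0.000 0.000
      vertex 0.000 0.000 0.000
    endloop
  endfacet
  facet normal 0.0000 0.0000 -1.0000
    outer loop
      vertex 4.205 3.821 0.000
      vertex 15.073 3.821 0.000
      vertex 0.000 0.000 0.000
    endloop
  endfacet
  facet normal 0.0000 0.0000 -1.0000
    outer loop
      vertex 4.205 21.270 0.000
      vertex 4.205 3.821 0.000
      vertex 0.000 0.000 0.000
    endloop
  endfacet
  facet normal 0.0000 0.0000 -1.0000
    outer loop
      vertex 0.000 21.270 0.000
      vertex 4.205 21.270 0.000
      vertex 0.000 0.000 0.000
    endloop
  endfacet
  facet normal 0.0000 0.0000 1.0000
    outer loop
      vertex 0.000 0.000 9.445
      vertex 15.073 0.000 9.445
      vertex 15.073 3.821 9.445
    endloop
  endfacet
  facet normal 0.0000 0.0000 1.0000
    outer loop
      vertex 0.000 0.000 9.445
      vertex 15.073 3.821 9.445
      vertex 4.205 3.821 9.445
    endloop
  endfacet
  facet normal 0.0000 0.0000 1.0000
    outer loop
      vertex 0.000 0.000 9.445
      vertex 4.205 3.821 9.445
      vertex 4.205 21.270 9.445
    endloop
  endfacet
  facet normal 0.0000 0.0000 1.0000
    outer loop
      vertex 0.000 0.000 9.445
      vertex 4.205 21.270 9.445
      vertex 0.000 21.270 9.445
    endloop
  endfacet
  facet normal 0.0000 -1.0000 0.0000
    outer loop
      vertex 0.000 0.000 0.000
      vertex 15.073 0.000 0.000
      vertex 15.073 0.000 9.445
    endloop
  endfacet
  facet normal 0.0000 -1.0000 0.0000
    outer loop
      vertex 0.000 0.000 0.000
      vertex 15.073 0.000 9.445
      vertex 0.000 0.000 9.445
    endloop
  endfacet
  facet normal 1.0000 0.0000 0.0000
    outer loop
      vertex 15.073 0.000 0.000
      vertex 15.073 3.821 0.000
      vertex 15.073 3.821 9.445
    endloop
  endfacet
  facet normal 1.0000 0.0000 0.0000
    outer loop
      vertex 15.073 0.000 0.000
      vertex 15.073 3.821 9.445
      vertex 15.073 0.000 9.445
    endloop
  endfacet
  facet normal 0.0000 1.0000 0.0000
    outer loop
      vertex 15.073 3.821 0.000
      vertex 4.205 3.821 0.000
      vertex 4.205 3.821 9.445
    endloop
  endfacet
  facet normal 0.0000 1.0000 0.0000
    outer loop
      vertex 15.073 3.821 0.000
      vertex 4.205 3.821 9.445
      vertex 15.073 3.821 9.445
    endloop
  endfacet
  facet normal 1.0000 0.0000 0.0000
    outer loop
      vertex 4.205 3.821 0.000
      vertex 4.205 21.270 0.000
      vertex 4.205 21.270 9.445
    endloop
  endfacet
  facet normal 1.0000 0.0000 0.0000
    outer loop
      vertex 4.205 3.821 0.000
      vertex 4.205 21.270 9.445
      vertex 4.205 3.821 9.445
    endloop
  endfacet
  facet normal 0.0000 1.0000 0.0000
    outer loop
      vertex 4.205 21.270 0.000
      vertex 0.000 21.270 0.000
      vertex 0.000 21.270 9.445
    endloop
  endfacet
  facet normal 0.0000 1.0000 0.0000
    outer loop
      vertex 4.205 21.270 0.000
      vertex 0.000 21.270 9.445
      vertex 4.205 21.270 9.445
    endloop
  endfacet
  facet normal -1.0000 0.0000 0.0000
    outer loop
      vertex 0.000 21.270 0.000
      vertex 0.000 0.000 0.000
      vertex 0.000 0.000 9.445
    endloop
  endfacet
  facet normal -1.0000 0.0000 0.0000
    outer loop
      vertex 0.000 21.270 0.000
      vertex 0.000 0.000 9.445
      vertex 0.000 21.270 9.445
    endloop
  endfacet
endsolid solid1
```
; perimeter-only toolpath
G21 ; units = mm
G90 ; absolute positioning
G28 ; home
; layer 1
G0 Z1.181
G0 X0.000 Y0.000
G1 X15.073 Y0.000
G1 X15.073 Y3.821
G1 X4.205 Y3.821
G1 X4.205 Y21.270
G1 X0.000 Y21.270
G1 X0.000 Y0.000
; layer 2
G0 Z2.361
G0 X0.000 Y0.000
G1 X15.073 Y0.000
G1 X15.073 Y3.821
G1 X4.205 Y3.821
G1 X4.205 Y21.270
G1 X0.000 Y21.270
G1 X0.000 Y0.000
; layer 3
G0 Z3.542
G0 X0.000 Y0.000
G1 X15.073 Y0.000
G1 X15.073 Y3.821
G1 X4.205 Y3.821
G1 X4.205 Y21.270
G1 X0.000 Y21.270
G1 X0.000 Y0.000
; layer 4
G0 Z4.723
G0 X0.000 Y0.000
G1 X15.073 Y0.000
G1 X15.073 Y3.821
G1 X4.205 Y3.821
G1 X4.205 Y21.270
G1 X0.000 Y21.270
G1 X0.000 Y0.000
; layer 5
G0 Z5.903
G0 X0.000 Y0.000
G1 X15.073 Y0.000
G1 X15.073 Y3.821
G1 X4.205 Y3.821
G1 X4.205 Y21.270
G1 X0.000 Y21.270
G1 X0.000 Y0.000
; layer 6
G0 Z7.084
G0 X0.000 Y0.000
G1 X15.073 Y0.000
G1 X15.073 Y3.821
G1 X4.205 Y3.821
G1 X4.205 Y21.270
G1 X0.000 Y21.270
G1 X0.000 Y0.000
; layer 7
G0 Z8.264
G0 X0.000 Y0.000
G1 X15.073 Y0.000
G1 X15.073 Y3.821
G1 X4.205 Y3.821
G1 X4.205 Y21.270
G1 X0.000 Y21.270
G1 X0.000 Y0.000
; layer 8
G0 Z9.445
G0 X0.000 Y0.000
G1 X15.073 Y0.000
G1 X15.073 Y3.821
G1 X4.205 Y3.821
G1 X4.205 Y21.270
G1 X0.000 Y21.270
G1 X0.000 Y0.000
M2 ; end

The solid is an L-shaped prism: outer 15.1 × 21.3 mm, arm thicknesses ≈ 3.82 mm (horizontal) and 4.21 mm (vertical), extruded 9.45 mm in z. Slicing at Δz = 1.181 mm — 8 equal slices spanning the solid's height, so layer i sits at z = i·h/8 — gives 8 non-empty perimeters. Each is a 6-segment closed polygon; G0 lifts to the layer z and rapids to the start vertex, then G1 traces the edges.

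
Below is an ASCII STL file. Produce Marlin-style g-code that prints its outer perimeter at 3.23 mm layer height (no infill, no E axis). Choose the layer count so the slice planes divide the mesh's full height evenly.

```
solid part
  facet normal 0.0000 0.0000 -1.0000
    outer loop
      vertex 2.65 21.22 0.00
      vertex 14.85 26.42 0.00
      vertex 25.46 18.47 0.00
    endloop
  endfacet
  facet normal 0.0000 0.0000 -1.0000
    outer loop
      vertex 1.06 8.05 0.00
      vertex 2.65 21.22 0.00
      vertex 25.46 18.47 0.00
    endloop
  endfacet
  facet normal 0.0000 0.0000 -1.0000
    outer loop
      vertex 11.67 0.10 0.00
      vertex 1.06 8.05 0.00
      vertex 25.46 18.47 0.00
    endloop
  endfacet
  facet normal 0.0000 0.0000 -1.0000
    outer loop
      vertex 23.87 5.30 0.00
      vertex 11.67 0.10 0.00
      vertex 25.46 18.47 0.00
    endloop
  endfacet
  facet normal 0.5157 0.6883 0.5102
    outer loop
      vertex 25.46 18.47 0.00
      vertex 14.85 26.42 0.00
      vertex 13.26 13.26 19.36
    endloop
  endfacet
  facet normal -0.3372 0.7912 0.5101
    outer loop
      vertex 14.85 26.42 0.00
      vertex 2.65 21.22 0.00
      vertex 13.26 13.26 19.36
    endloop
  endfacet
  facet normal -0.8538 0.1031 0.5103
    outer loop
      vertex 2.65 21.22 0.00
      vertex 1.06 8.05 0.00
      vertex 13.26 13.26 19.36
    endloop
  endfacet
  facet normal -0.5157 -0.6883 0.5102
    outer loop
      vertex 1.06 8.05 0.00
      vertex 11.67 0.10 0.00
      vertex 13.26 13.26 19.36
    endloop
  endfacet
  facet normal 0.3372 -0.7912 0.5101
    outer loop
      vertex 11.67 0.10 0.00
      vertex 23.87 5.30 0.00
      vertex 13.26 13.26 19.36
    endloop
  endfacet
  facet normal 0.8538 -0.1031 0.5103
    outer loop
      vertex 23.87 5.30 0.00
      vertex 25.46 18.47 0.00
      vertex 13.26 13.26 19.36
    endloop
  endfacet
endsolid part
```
; perimeter-only toolpath
G21 ; units = mm
G90 ; absolute positioning
G28 ; home
; layer 1
G0 Z3.23
G0 X23.43 Y17.60
G1 X14.58 Y24.23
G1 X4.42 Y19.89
G1 X3.09 Y8.92
G1 X11.93 Y2.29
G1 X22.10 Y6.63
G1 X23.43 Y17.60
; layer 2
G0 Z6.45
G0 X21.39 Y16.73
G1 X14.32 Y22.03
G1 X6.19 Y18.57
G1 X5.13 Y9.79
G1 X12.20 Y4.49
G1 X20.33 Y7.95
G1 X21.39 Y16.73
; layer 3
G0 Z9.68
G0 X19.36 Y15.86
G1 X14.05 Y19.84
G1 X7.96 Y17.24
G1 X7.16 Y10.66
G1 X12.46 Y6.68
G1 X18.57 Y9.28
G1 X19.36 Y15.86
; layer 4
G0 Z12.91
G0 X17.33 Y15.00
G1 X13.79 Y17.65
G1 X9.72 Y15.91
G1 X9.19 Y11.52
G1 X12.73 Y8.87
G1 X16.80 Y10.61
G1 X17.33 Y15.00
; layer 5
G0 Z16.13
G0 X15.29 Y14.13
G1 X13.53 Y15.45
G1 X11.49 Y14.59
G1 X11.23 Y12.39
G1 X13.00 Y11.07
G1 X15.03 Y11.93
G1 X15.29 Y14.13
M2 ; end

The solid is a regular 6-sided pyramid, base circumscribed radius ≈ 13.3 mm, apex at z ≈ 19.4 mm. Slicing at Δz = 3.23 mm — 6 equal slices spanning the solid's height, so layer i sits at z = i·h/6 — gives 5 non-empty perimeters. Each is a 6-segment closed polygon; G0 lifts to the layer z and rapids to the start vertex, then G1 traces the edges. The cross-section shrinks linearly with z (the slice at the apex is degenerate and omitted).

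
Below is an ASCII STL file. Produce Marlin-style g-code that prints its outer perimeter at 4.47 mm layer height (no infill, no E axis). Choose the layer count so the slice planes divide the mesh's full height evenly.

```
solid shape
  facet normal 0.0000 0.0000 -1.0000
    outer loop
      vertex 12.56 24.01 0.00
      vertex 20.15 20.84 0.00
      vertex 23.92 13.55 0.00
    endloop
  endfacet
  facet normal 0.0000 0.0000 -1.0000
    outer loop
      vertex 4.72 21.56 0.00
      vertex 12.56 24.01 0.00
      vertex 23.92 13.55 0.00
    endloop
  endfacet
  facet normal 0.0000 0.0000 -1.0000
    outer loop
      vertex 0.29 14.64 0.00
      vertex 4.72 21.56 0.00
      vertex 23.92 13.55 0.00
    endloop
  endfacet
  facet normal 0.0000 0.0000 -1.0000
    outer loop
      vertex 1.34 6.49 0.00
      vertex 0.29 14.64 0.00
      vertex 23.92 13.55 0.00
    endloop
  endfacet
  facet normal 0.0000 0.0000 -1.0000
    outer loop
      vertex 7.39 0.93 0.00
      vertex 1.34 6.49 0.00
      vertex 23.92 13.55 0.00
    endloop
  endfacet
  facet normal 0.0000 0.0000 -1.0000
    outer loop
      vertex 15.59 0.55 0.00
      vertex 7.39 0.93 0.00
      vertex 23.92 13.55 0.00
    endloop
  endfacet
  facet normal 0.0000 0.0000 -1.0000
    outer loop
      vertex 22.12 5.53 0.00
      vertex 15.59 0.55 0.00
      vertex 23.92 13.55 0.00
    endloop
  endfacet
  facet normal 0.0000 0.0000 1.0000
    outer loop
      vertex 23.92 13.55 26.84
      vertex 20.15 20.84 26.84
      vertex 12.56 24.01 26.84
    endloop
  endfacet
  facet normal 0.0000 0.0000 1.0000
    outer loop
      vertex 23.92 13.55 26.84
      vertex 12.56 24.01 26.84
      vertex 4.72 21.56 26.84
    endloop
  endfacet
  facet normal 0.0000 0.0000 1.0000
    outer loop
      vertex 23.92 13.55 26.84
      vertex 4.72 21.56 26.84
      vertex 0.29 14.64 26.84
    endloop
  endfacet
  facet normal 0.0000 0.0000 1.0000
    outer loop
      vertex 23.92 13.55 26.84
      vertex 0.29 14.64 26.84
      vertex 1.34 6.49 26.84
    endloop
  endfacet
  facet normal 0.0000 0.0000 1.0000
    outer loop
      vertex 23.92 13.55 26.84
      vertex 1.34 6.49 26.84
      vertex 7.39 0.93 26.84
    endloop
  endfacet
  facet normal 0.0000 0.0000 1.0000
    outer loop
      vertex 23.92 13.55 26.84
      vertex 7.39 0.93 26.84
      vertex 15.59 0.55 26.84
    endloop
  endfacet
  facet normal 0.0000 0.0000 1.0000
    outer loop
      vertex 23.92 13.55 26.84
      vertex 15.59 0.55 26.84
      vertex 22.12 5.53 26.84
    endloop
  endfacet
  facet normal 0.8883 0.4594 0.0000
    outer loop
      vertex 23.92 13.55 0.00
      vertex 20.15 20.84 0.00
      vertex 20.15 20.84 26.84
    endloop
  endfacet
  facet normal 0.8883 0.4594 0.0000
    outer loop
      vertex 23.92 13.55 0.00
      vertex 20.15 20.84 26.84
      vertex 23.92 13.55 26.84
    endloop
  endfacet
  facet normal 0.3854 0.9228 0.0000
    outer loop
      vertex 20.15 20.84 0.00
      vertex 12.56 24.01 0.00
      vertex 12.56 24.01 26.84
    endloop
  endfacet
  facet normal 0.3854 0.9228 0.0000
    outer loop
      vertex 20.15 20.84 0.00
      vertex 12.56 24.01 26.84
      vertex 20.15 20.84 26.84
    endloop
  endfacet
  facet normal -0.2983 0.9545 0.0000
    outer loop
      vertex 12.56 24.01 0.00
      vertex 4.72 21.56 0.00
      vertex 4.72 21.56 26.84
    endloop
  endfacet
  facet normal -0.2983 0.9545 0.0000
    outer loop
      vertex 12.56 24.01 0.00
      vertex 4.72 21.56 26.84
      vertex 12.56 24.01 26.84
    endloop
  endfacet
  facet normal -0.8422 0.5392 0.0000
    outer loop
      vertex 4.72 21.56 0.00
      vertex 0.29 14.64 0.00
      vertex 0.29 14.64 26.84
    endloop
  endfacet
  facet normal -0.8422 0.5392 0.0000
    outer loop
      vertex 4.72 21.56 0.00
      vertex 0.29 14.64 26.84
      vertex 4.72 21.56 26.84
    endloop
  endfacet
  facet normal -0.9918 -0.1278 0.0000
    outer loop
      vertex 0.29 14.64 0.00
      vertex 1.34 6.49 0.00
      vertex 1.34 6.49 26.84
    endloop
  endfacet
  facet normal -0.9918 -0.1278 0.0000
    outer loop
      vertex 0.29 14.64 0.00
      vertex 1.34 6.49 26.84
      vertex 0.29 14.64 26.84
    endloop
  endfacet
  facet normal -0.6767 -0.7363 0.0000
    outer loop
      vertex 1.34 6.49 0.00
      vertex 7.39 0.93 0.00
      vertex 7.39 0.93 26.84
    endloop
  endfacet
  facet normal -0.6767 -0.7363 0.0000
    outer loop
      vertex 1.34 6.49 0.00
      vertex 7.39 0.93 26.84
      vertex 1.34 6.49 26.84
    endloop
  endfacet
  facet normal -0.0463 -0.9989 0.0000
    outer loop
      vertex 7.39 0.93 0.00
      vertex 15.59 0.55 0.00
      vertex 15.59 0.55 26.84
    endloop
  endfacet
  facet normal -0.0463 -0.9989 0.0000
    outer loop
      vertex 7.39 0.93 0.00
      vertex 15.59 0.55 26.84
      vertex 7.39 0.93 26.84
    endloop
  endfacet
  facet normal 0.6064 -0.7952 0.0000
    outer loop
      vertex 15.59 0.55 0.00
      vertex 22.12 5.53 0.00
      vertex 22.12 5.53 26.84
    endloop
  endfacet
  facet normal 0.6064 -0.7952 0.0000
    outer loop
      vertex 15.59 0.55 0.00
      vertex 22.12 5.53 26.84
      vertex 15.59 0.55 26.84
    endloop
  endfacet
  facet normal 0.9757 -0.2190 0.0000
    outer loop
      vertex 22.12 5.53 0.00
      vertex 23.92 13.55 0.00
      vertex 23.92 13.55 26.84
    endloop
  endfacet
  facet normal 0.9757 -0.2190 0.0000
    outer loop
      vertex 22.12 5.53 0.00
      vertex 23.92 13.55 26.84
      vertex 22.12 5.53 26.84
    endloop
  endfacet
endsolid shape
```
; perimeter-only toolpath
G21 ; units = mm
G90 ; absolute positioning
G28 ; home
; layer 1
G0 Z4.47
G0 X23.92 Y13.55
G1 X20.15 Y20.84
G1 X12.56 Y24.01
G1 X4.72 Y21.56
G1 X0.29 Y14.64
G1 X1.34 Y6.49
G1 X7.39 Y0.93
G1 X15.59 Y0.55
G1 X22.12 Y5.53
G1 X23.92 Y13.55
; layer 2
G0 Z8.95
G0 X23.92 Y13.55
G1 X20.15 Y20.84
G1 X12.56 Y24.01
G1 X4.72 Y21.56
G1 X0.29 Y14.64
G1 X1.34 Y6.49
G1 X7.39 Y0.93
G1 X15.59 Y0.55
G1 X22.12 Y5.53
G1 X23.92 Y13.55
; layer 3
G0 Z13.42
G0 X23.92 Y13.55
G1 X20.15 Y20.84
G1 X12.56 Y24.01
G1 X4.72 Y21.56
G1 X0.29 Y14.64
G1 X1.34 Y6.49
G1 X7.39 Y0.93
G1 X15.59 Y0.55
G1 X22.12 Y5.53
G1 X23.92 Y13.55
; layer 4
G0 Z17.89
G0 X23.92 Y13.55
G1 X20.15 Y20.84
G1 X12.56 Y24.01
G1 X4.72 Y21.56
G1 X0.29 Y14.64
G1 X1.34 Y6.49
G1 X7.39 Y0.93
G1 X15.59 Y0.55
G1 X22.12 Y5.53
G1 X23.92 Y13.55
; layer 5
G0 Z22.37
G0 X23.92 Y13.55
G1 X20.15 Y20.84
G1 X12.56 Y24.01
G1 X4.72 Y21.56
G1 X0.29 Y14.64
G1 X1.34 Y6.49
G1 X7.39 Y0.93
G1 X15.59 Y0.55
G1 X22.12 Y5.53
G1 X23.92 Y13.55
; layer 6
G0 Z26.84
G0 X23.92 Y13.55
G1 X20.15 Y20.84
G1 X12.56 Y24.01
G1 X4.72 Y21.56
G1 X0.29 Y14.64
G1 X1.34 Y6.49
G1 X7.39 Y0.93
G1 X15.59 Y0.55
G1 X22.12 Y5.53
G1 X23.92 Y13.55
M2 ; end

The solid is a regular 9-sided prism (a cylinder approximated with 9 flat sides), circumscribed radius ≈ 12 mm, height ≈ 26.8 mm. Slicing at Δz = 4.47 mm — 6 equal slices spanning the solid's height, so layer i sits at z = i·h/6 — gives 6 non-empty perimeters. Each is a 9-segment closed polygon; G0 lifts to the layer z and rapids to the start vertex, then G1 traces the edges.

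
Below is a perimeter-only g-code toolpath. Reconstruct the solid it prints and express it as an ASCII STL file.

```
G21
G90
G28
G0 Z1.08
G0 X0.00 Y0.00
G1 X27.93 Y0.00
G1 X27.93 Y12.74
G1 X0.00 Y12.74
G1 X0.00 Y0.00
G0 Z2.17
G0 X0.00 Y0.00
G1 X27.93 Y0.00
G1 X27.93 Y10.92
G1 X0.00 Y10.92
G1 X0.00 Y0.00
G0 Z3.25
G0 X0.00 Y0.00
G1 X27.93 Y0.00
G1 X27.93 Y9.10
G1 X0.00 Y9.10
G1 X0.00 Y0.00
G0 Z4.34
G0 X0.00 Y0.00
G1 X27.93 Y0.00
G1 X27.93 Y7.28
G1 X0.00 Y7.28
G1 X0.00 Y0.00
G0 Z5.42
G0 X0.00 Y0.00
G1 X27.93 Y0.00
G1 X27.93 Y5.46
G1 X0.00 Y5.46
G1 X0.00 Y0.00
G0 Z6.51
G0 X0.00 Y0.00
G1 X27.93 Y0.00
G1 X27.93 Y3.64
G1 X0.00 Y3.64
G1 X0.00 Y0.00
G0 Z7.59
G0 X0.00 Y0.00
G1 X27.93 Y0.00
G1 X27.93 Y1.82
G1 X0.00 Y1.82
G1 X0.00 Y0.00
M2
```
solid part
  facet normal 0.0000 0.0000 -1.0000
    outer loop
      vertex 27.93 14.56 0.00
      vertex 27.93 0.00 0.00
      vertex 0.00 0.00 0.00
    endloop
  endfacet
  facet normal 0.0000 0.0000 -1.0000
    outer loop
      vertex 0.00 14.56 0.00
      vertex 27.93 14.56 0.00
      vertex 0.00 0.00 0.00
    endloop
  endfacet
  facet normal 0.0000 -1.0000 0.0000
    outer loop
      vertex 0.00 0.00 0.00
      vertex 27.93 0.00 0.00
      vertex 27.93 0.00 8.68
    endloop
  endfacet
  facet normal 0.0000 -1.0000 0.0000
    outer loop
      vertex 0.00 0.00 0.00
      vertex 27.93 0.00 8.68
      vertex 0.00 0.00 8.68
    endloop
  endfacet
  facet normal 0.0000 0.5121 0.8589
    outer loop
      vertex 0.00 0.00 8.68
      vertex 27.93 0.00 8.68
      vertex 27.93 14.56 0.00
    endloop
  endfacet
  facet normal 0.0000 0.5121 0.8589
    outer loop
      vertex 0.00 0.00 8.68
      vertex 27.93 14.56 0.00
      vertex 0.00 14.56 0.00
    endloop
  endfacet
  facet normal -1.0000 0.0000 0.0000
    outer loop
      vertex 0.00 0.00 8.68
      vertex 0.00 14.56 0.00
      vertex 0.00 0.00 0.00
    endloop
  endfacet
  facet normal 1.0000 0.0000 0.0000
    outer loop
      vertex 27.93 0.00 0.00
      vertex 27.93 14.56 0.00
      vertex 27.93 0.00 8.68
    endloop
  endfacet
endsolid part

The G0 Z moves step by Δz≈1.08 mm. The G1 loops shrink linearly with z, so the solid tapers from its base footprint up to z≈8.68. Closing with a flat bottom cap and the tapered top and triangulating gives 8 facets — a wedge (ramp): 27.9 × 14.6 mm base, rising to 8.68 mm along the y=0 edge and sloping linearly to z=0 at y=14.6.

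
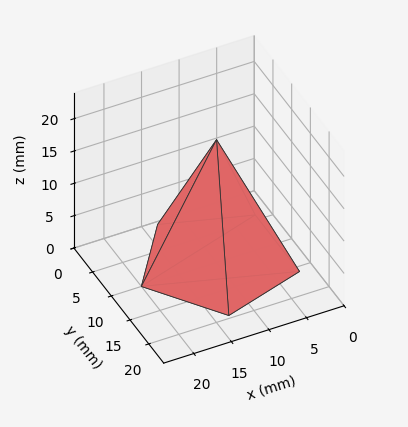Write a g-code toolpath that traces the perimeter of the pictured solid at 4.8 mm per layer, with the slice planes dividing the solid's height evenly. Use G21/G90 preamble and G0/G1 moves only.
Reading the render: the shape is a regular 5-sided pyramid, base circumscribed radius ≈ 10 mm, apex at z ≈ 19 mm (dimensions read to the nearest mm from the axis ticks). For the g-code, the solid's height is divided into equal slices at the stated Δz and each level perimeter traced with G1 moves after a G0 lift.

; perimeter-only toolpath
G21 ; units = mm
G90 ; absolute positioning
G28 ; home
; layer 1
G0 Z4.8
G0 X17.5 Y10.0
G1 X12.3 Y17.1
G1 X3.9 Y14.4
G1 X3.9 Y5.6
G1 X12.3 Y2.9
G1 X17.5 Y10.0
; layer 2
G0 Z9.5
G0 X15.0 Y10.0
G1 X11.6 Y14.8
G1 X6.0 Y12.9
G1 X6.0 Y7.0
G1 X11.6 Y5.2
G1 X15.0 Y10.0
; layer 3
G0 Z14.2
G0 X12.5 Y10.0
G1 X10.8 Y12.4
G1 X8.0 Y11.5
G1 X8.0 Y8.5
G1 X10.8 Y7.6
G1 X12.5 Y10.0
M2 ; end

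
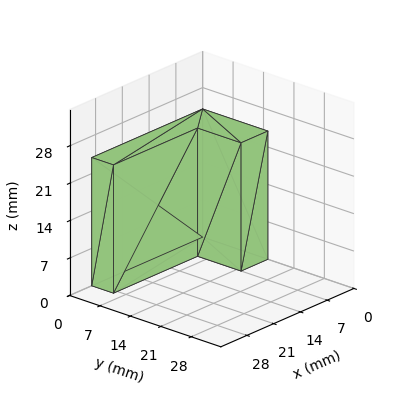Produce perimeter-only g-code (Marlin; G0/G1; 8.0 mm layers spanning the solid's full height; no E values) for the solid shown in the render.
Reading the render: the shape is an L-shaped prism: outer 29 × 15 mm, arm thicknesses ≈ 5 mm (horizontal) and 7 mm (vertical), extruded 24 mm in z (dimensions read to the nearest mm from the axis ticks). For the g-code, the solid's height is divided into equal slices at the stated Δz and each level perimeter traced with G1 moves after a G0 lift.

; perimeter-only toolpath
G21 ; units = mm
G90 ; absolute positioning
G28 ; home
; layer 1
G0 Z8.0
G0 X0.0 Y0.0
G1 X29.0 Y0.0
G1 X29.0 Y5.0
G1 X7.0 Y5.0
G1 X7.0 Y15.0
G1 X0.0 Y15.0
G1 X0.0 Y0.0
; layer 2
G0 Z16.0
G0 X0.0 Y0.0
G1 X29.0 Y0.0
G1 X29.0 Y5.0
G1 X7.0 Y5.0
G1 X7.0 Y15.0
G1 X0.0 Y15.0
G1 X0.0 Y0.0
; layer 3
G0 Z24.0
G0 X0.0 Y0.0
G1 X29.0 Y0.0
G1 X29.0 Y5.0
G1 X7.0 Y5.0
G1 X7.0 Y15.0
G1 X0.0 Y15.0
G1 X0.0 Y0.0
M2 ; end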